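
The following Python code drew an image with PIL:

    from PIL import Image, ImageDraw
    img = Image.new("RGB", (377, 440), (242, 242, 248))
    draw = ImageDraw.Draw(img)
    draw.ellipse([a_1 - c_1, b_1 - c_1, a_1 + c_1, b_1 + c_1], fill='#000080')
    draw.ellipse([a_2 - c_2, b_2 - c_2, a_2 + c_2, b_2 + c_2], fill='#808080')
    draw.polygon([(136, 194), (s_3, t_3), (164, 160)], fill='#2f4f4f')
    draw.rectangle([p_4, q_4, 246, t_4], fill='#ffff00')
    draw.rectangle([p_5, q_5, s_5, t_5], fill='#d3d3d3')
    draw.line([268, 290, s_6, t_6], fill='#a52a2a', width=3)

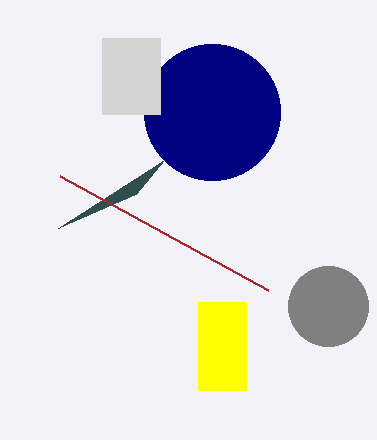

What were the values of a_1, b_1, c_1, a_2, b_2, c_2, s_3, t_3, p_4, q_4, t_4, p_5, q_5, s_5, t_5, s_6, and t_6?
a_1 = 212
b_1 = 112
c_1 = 68
a_2 = 328
b_2 = 306
c_2 = 40
s_3 = 58
t_3 = 228
p_4 = 198
q_4 = 302
t_4 = 390
p_5 = 102
q_5 = 38
s_5 = 160
t_5 = 114
s_6 = 60
t_6 = 176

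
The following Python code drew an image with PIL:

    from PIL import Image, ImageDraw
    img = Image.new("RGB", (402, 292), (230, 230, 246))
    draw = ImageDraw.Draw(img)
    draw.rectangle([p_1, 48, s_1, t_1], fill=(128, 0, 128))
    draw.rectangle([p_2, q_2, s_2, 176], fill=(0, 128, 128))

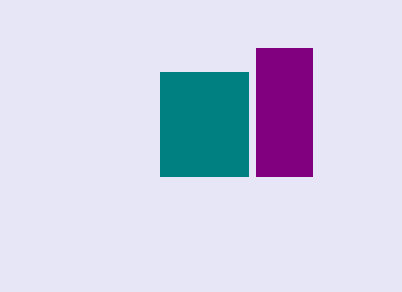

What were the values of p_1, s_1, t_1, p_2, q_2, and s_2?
p_1 = 256, s_1 = 312, t_1 = 176, p_2 = 160, q_2 = 72, s_2 = 248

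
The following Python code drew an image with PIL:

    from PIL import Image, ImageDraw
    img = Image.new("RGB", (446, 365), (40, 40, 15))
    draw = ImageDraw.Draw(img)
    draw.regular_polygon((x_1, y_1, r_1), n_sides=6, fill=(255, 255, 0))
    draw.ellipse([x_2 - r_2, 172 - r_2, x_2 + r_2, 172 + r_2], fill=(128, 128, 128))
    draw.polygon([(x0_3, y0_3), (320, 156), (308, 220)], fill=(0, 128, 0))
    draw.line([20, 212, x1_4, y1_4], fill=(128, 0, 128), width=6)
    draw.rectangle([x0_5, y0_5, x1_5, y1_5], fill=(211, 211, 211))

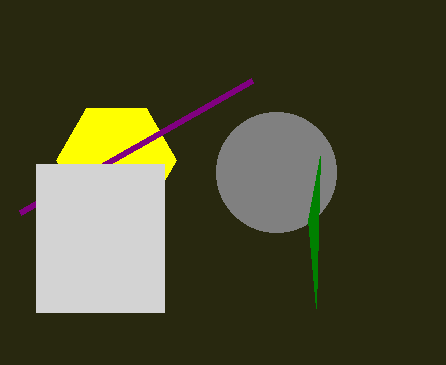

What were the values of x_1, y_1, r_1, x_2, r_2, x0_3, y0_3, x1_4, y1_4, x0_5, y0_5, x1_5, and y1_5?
x_1 = 116, y_1 = 160, r_1 = 60, x_2 = 276, r_2 = 60, x0_3 = 316, y0_3 = 308, x1_4 = 252, y1_4 = 80, x0_5 = 36, y0_5 = 164, x1_5 = 164, y1_5 = 312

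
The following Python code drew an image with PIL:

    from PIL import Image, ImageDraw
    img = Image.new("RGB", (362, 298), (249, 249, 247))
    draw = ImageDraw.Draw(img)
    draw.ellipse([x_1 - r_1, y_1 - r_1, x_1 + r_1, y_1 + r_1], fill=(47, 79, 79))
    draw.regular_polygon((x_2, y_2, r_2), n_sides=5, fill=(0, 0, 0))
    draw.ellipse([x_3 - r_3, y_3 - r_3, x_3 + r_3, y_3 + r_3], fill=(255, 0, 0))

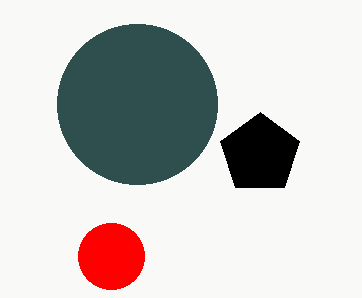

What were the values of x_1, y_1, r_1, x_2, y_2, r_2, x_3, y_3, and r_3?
x_1 = 137; y_1 = 104; r_1 = 80; x_2 = 260; y_2 = 154; r_2 = 42; x_3 = 111; y_3 = 256; r_3 = 33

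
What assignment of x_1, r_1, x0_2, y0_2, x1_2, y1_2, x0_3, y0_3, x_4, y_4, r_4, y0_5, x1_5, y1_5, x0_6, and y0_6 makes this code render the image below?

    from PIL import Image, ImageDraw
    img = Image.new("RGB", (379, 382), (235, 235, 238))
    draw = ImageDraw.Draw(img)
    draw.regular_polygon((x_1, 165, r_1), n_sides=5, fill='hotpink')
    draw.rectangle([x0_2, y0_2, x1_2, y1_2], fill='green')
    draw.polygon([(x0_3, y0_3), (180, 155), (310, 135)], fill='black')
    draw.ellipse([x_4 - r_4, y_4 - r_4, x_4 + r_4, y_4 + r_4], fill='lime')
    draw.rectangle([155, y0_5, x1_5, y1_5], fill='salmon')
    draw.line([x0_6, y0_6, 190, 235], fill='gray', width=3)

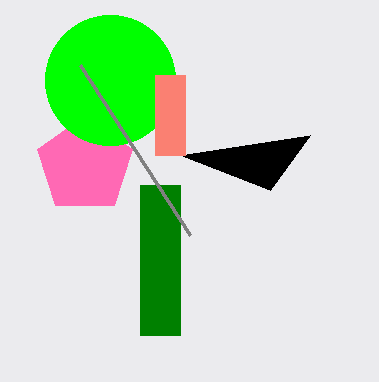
x_1 = 85; r_1 = 50; x0_2 = 140; y0_2 = 185; x1_2 = 180; y1_2 = 335; x0_3 = 270; y0_3 = 190; x_4 = 110; y_4 = 80; r_4 = 65; y0_5 = 75; x1_5 = 185; y1_5 = 155; x0_6 = 80; y0_6 = 65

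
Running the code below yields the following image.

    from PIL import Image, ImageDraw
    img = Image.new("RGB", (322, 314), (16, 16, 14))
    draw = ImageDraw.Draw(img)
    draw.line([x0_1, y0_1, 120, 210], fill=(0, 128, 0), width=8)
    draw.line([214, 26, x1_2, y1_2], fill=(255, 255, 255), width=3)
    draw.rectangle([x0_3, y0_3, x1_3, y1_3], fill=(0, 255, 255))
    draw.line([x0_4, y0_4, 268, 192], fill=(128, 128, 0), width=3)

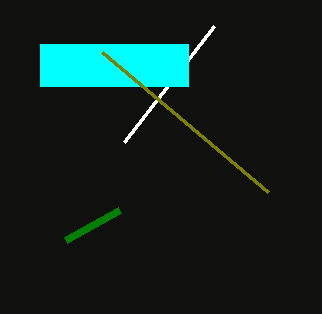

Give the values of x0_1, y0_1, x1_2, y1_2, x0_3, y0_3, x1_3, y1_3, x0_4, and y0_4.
x0_1 = 66
y0_1 = 240
x1_2 = 124
y1_2 = 142
x0_3 = 40
y0_3 = 44
x1_3 = 188
y1_3 = 86
x0_4 = 102
y0_4 = 52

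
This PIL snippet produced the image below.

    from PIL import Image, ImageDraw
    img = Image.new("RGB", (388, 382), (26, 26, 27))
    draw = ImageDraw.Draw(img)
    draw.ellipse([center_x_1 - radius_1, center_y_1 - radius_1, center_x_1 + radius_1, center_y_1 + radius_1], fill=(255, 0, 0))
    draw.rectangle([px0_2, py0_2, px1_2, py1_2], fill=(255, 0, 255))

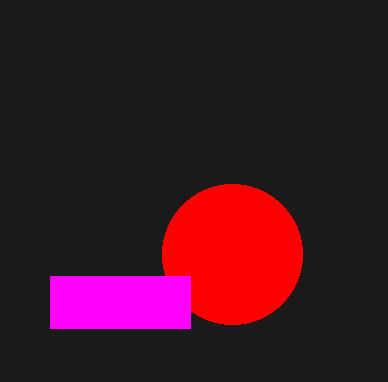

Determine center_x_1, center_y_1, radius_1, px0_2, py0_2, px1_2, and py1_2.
center_x_1 = 232
center_y_1 = 254
radius_1 = 70
px0_2 = 50
py0_2 = 276
px1_2 = 190
py1_2 = 328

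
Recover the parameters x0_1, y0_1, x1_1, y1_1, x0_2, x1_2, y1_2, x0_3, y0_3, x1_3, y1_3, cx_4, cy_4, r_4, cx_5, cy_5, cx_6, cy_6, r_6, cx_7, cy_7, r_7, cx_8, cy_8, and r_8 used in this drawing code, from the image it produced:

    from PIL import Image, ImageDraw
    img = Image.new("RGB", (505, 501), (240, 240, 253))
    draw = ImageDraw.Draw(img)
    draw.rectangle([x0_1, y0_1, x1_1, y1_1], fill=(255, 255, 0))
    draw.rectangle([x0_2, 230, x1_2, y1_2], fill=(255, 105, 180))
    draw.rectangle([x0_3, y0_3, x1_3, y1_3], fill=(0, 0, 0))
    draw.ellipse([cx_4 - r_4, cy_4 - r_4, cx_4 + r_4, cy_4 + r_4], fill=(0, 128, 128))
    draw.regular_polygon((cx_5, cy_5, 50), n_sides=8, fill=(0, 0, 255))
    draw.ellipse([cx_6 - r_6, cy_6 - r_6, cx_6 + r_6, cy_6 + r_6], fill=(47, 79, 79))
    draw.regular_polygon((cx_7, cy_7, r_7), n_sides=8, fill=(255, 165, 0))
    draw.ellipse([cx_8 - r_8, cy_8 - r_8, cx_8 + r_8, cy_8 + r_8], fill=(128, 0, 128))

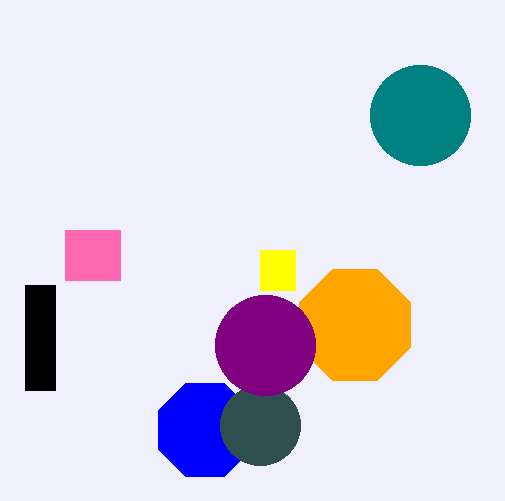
x0_1 = 260; y0_1 = 250; x1_1 = 295; y1_1 = 290; x0_2 = 65; x1_2 = 120; y1_2 = 280; x0_3 = 25; y0_3 = 285; x1_3 = 55; y1_3 = 390; cx_4 = 420; cy_4 = 115; r_4 = 50; cx_5 = 205; cy_5 = 430; cx_6 = 260; cy_6 = 425; r_6 = 40; cx_7 = 355; cy_7 = 325; r_7 = 60; cx_8 = 265; cy_8 = 345; r_8 = 50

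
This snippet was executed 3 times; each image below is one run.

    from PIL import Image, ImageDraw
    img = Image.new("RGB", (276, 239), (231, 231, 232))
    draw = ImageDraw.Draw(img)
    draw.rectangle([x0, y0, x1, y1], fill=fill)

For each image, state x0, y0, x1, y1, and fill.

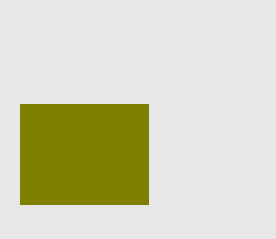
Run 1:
x0 = 20, y0 = 104, x1 = 148, y1 = 204, fill = 'olive'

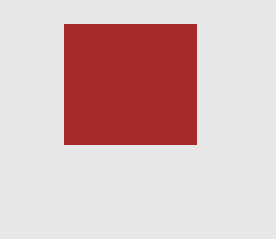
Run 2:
x0 = 64
y0 = 24
x1 = 196
y1 = 144
fill = 'brown'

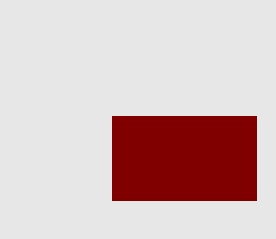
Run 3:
x0 = 112, y0 = 116, x1 = 256, y1 = 200, fill = 'maroon'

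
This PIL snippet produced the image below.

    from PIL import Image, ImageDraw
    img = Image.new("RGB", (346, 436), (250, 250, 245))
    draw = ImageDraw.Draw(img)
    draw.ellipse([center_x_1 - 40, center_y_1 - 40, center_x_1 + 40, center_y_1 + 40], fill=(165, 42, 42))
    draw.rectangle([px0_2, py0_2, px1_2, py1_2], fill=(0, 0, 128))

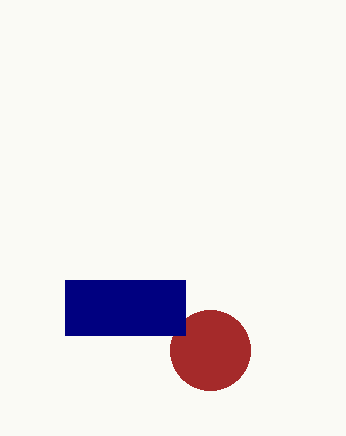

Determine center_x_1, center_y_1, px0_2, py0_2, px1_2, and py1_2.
center_x_1 = 210
center_y_1 = 350
px0_2 = 65
py0_2 = 280
px1_2 = 185
py1_2 = 335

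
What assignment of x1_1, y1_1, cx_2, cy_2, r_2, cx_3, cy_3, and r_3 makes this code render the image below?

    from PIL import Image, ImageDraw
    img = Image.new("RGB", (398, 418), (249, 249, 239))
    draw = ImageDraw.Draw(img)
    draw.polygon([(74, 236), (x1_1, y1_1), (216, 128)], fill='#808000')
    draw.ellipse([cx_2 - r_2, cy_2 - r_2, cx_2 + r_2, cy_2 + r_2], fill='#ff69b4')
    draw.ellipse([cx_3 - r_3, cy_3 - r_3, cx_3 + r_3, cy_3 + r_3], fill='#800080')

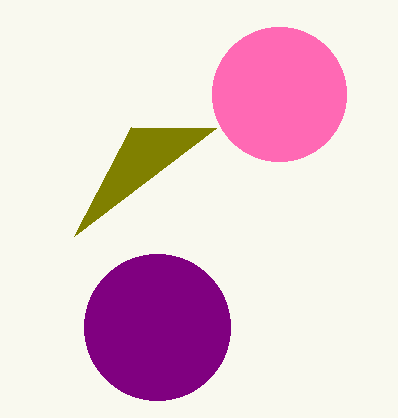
x1_1 = 131, y1_1 = 127, cx_2 = 279, cy_2 = 94, r_2 = 67, cx_3 = 157, cy_3 = 327, r_3 = 73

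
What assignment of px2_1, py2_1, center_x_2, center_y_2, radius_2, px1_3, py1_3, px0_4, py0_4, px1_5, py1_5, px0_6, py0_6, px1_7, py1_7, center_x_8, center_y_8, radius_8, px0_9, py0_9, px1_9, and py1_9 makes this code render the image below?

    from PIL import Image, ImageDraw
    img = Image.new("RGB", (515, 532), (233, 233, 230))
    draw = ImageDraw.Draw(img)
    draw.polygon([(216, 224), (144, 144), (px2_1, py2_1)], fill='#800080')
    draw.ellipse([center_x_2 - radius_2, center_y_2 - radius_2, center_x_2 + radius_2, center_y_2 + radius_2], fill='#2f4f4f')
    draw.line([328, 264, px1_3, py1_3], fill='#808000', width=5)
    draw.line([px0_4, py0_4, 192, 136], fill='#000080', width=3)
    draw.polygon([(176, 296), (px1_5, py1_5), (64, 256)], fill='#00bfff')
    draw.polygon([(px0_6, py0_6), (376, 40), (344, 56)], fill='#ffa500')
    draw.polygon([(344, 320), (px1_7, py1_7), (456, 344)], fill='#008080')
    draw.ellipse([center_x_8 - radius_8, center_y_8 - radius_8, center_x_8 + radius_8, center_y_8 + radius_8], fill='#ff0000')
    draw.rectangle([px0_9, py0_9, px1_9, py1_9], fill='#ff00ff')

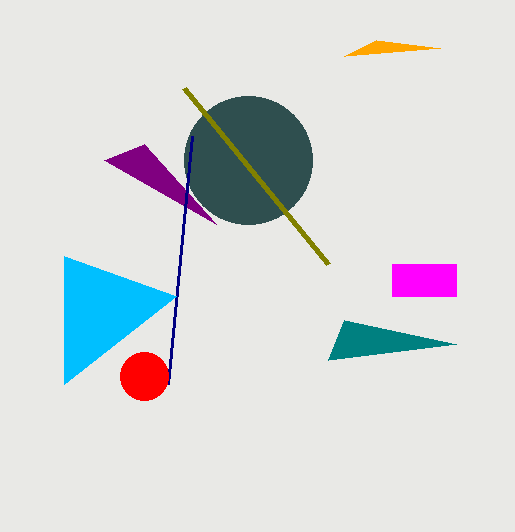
px2_1 = 104; py2_1 = 160; center_x_2 = 248; center_y_2 = 160; radius_2 = 64; px1_3 = 184; py1_3 = 88; px0_4 = 168; py0_4 = 384; px1_5 = 64; py1_5 = 384; px0_6 = 440; py0_6 = 48; px1_7 = 328; py1_7 = 360; center_x_8 = 144; center_y_8 = 376; radius_8 = 24; px0_9 = 392; py0_9 = 264; px1_9 = 456; py1_9 = 296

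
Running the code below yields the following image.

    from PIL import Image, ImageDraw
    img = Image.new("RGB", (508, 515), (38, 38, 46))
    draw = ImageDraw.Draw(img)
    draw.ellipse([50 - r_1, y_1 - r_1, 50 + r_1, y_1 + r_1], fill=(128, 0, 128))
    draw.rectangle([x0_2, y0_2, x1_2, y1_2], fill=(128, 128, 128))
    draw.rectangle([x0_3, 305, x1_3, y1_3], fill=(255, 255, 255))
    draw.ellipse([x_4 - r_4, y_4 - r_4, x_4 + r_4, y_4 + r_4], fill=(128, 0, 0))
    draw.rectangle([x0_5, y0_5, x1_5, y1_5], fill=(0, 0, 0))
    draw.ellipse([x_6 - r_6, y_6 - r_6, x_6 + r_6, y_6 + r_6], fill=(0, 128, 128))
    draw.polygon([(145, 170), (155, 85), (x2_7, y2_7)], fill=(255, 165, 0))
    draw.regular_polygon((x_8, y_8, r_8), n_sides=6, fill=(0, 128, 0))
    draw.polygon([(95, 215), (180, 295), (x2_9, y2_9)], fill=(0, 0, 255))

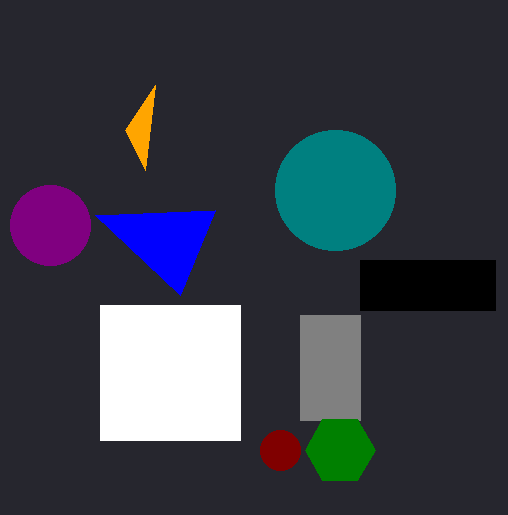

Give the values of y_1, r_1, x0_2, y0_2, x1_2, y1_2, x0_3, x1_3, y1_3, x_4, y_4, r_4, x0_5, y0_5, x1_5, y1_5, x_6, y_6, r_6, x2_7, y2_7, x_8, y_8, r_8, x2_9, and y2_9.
y_1 = 225, r_1 = 40, x0_2 = 300, y0_2 = 315, x1_2 = 360, y1_2 = 420, x0_3 = 100, x1_3 = 240, y1_3 = 440, x_4 = 280, y_4 = 450, r_4 = 20, x0_5 = 360, y0_5 = 260, x1_5 = 495, y1_5 = 310, x_6 = 335, y_6 = 190, r_6 = 60, x2_7 = 125, y2_7 = 130, x_8 = 340, y_8 = 450, r_8 = 35, x2_9 = 215, y2_9 = 210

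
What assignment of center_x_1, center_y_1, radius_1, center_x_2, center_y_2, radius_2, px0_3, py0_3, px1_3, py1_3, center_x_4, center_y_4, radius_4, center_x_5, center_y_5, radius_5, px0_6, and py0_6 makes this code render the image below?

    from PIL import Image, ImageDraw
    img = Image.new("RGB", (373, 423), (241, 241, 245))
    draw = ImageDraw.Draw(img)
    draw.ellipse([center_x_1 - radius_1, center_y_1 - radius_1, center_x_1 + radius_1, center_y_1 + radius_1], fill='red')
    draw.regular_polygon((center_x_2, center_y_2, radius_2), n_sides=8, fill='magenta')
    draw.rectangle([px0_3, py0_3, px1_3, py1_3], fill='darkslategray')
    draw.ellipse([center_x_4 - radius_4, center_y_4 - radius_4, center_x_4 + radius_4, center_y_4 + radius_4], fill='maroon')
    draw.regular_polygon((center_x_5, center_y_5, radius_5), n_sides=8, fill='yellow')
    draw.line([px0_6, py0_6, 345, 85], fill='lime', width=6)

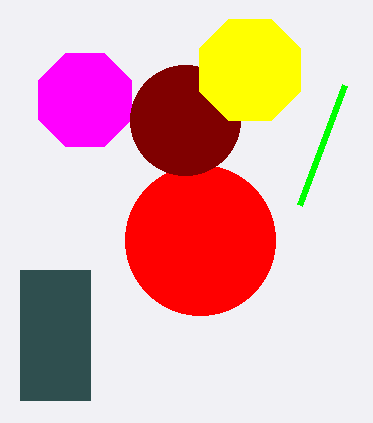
center_x_1 = 200; center_y_1 = 240; radius_1 = 75; center_x_2 = 85; center_y_2 = 100; radius_2 = 50; px0_3 = 20; py0_3 = 270; px1_3 = 90; py1_3 = 400; center_x_4 = 185; center_y_4 = 120; radius_4 = 55; center_x_5 = 250; center_y_5 = 70; radius_5 = 55; px0_6 = 300; py0_6 = 205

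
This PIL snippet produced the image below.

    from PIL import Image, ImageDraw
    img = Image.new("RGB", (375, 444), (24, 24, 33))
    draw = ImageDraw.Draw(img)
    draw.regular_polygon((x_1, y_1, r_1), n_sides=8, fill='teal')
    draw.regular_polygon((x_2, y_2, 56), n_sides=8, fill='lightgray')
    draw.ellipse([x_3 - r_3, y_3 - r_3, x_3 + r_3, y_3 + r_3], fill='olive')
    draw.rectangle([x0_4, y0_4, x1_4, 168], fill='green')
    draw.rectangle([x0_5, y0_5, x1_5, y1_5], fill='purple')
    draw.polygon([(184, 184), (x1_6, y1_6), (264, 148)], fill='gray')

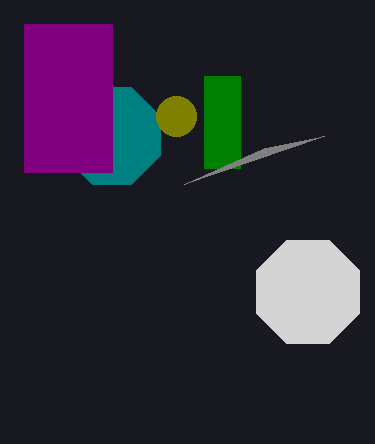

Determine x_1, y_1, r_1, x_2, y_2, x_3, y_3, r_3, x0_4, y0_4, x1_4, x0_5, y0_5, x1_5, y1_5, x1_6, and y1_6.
x_1 = 112
y_1 = 136
r_1 = 52
x_2 = 308
y_2 = 292
x_3 = 176
y_3 = 116
r_3 = 20
x0_4 = 204
y0_4 = 76
x1_4 = 240
x0_5 = 24
y0_5 = 24
x1_5 = 112
y1_5 = 172
x1_6 = 324
y1_6 = 136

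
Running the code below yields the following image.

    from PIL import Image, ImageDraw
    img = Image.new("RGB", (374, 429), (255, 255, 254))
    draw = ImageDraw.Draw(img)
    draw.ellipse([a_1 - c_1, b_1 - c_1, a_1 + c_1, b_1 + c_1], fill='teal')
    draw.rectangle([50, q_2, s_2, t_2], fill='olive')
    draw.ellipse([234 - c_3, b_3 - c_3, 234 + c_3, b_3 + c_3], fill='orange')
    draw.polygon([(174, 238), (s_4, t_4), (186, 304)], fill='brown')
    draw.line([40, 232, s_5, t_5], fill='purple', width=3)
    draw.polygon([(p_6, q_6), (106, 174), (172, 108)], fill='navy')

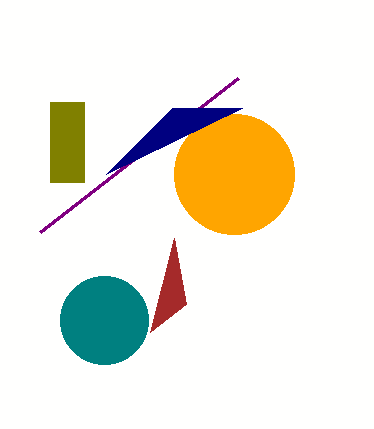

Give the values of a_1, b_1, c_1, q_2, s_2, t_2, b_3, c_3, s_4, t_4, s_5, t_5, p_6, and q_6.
a_1 = 104; b_1 = 320; c_1 = 44; q_2 = 102; s_2 = 84; t_2 = 182; b_3 = 174; c_3 = 60; s_4 = 150; t_4 = 332; s_5 = 238; t_5 = 78; p_6 = 242; q_6 = 108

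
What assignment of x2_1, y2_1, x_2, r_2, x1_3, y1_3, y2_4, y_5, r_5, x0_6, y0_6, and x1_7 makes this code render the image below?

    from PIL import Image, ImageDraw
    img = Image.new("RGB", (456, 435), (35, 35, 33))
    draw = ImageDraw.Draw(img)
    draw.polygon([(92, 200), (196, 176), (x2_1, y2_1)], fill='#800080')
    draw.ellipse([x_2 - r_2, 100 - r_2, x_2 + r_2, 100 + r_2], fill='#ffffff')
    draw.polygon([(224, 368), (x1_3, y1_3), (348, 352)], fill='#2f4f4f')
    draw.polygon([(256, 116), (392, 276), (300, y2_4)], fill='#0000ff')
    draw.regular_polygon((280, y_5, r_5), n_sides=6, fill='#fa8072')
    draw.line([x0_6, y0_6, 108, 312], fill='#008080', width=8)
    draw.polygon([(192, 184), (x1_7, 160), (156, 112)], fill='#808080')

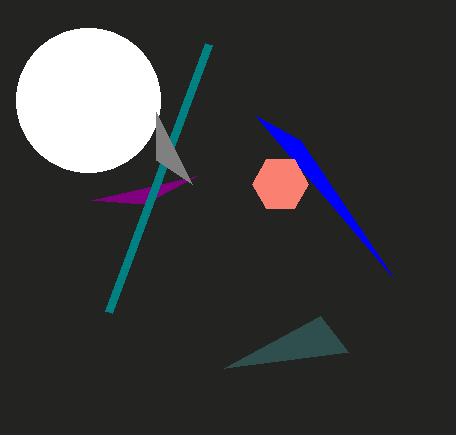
x2_1 = 144; y2_1 = 204; x_2 = 88; r_2 = 72; x1_3 = 320; y1_3 = 316; y2_4 = 140; y_5 = 184; r_5 = 28; x0_6 = 208; y0_6 = 44; x1_7 = 156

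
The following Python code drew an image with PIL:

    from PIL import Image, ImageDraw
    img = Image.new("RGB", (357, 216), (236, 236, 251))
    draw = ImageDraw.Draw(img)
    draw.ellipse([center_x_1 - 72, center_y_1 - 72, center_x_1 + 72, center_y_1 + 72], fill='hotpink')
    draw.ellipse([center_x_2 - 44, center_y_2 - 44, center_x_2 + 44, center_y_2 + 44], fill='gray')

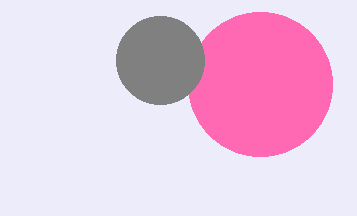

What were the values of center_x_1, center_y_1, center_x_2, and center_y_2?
center_x_1 = 260; center_y_1 = 84; center_x_2 = 160; center_y_2 = 60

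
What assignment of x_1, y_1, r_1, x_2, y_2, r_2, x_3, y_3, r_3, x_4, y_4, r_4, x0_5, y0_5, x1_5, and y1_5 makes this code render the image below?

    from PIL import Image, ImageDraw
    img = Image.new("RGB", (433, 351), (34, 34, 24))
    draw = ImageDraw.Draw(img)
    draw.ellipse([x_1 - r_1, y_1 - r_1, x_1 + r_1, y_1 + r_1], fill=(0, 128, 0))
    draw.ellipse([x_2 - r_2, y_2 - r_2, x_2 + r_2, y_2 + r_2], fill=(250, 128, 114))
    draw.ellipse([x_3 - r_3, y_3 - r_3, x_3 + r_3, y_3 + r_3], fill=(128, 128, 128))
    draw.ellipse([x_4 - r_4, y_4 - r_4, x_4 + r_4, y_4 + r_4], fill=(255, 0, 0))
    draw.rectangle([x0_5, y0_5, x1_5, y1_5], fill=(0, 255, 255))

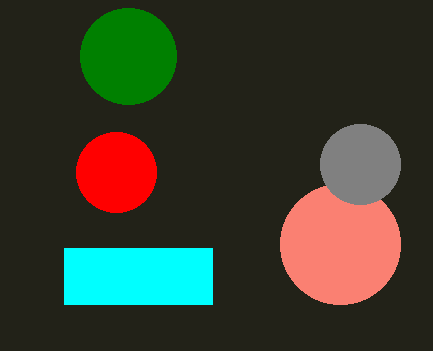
x_1 = 128; y_1 = 56; r_1 = 48; x_2 = 340; y_2 = 244; r_2 = 60; x_3 = 360; y_3 = 164; r_3 = 40; x_4 = 116; y_4 = 172; r_4 = 40; x0_5 = 64; y0_5 = 248; x1_5 = 212; y1_5 = 304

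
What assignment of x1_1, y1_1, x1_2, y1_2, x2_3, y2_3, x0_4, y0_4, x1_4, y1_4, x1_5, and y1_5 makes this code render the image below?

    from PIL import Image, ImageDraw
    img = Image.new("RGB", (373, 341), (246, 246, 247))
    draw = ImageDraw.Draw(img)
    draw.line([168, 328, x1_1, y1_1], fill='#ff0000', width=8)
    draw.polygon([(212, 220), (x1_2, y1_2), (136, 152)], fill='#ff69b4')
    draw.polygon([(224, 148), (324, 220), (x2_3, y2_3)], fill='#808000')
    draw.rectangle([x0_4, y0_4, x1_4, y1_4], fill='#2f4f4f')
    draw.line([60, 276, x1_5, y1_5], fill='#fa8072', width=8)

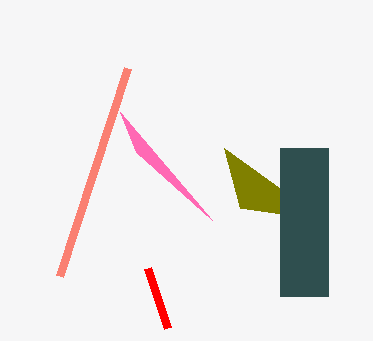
x1_1 = 148; y1_1 = 268; x1_2 = 120; y1_2 = 112; x2_3 = 240; y2_3 = 208; x0_4 = 280; y0_4 = 148; x1_4 = 328; y1_4 = 296; x1_5 = 128; y1_5 = 68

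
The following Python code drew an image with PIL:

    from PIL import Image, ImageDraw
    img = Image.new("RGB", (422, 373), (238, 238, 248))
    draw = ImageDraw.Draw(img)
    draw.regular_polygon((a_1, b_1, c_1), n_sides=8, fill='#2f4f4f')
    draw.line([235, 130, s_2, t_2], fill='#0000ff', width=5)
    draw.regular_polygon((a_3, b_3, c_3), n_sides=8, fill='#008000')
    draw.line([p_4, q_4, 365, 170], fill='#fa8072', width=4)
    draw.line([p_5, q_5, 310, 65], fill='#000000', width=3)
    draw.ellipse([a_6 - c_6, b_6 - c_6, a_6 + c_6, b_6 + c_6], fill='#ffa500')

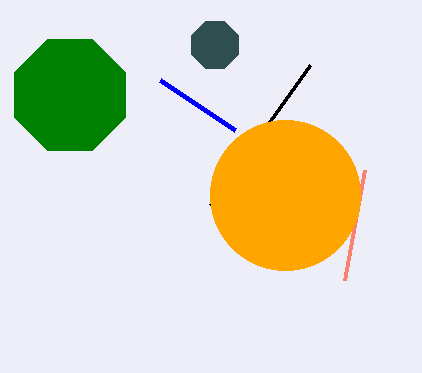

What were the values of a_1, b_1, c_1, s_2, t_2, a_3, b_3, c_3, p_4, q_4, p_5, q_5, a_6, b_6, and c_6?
a_1 = 215, b_1 = 45, c_1 = 25, s_2 = 160, t_2 = 80, a_3 = 70, b_3 = 95, c_3 = 60, p_4 = 345, q_4 = 280, p_5 = 210, q_5 = 205, a_6 = 285, b_6 = 195, c_6 = 75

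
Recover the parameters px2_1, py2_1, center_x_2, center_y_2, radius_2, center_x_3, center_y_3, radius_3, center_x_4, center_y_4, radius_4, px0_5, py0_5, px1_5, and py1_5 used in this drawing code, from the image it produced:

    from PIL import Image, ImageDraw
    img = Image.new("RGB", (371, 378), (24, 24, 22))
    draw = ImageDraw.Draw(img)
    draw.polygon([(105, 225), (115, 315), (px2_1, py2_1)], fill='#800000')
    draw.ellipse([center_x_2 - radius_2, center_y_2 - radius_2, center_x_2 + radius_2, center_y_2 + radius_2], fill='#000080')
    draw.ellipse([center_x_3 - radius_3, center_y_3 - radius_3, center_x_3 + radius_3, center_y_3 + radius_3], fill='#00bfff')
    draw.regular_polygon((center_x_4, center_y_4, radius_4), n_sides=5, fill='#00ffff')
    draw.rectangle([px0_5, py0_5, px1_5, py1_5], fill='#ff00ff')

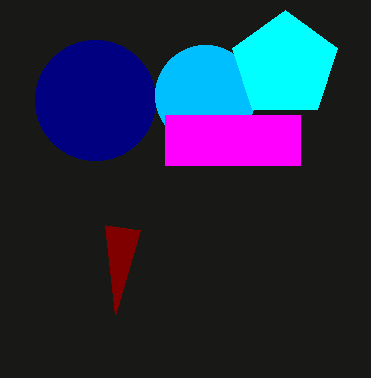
px2_1 = 140; py2_1 = 230; center_x_2 = 95; center_y_2 = 100; radius_2 = 60; center_x_3 = 205; center_y_3 = 95; radius_3 = 50; center_x_4 = 285; center_y_4 = 65; radius_4 = 55; px0_5 = 165; py0_5 = 115; px1_5 = 300; py1_5 = 165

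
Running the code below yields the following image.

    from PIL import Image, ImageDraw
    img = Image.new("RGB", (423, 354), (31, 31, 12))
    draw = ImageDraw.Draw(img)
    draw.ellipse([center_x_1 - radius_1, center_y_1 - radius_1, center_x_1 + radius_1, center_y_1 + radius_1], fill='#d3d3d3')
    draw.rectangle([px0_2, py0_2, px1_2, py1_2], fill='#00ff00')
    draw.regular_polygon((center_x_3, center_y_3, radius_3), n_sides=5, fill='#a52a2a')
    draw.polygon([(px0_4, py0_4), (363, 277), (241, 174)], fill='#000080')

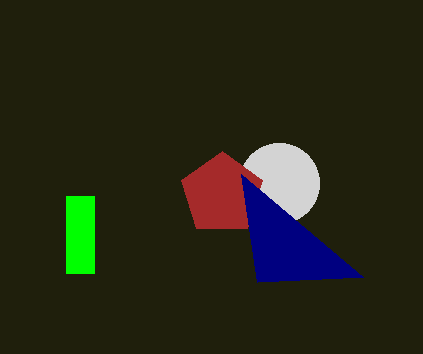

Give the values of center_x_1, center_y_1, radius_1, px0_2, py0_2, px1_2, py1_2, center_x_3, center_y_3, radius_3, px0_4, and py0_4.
center_x_1 = 279
center_y_1 = 183
radius_1 = 40
px0_2 = 66
py0_2 = 196
px1_2 = 94
py1_2 = 273
center_x_3 = 222
center_y_3 = 194
radius_3 = 43
px0_4 = 257
py0_4 = 282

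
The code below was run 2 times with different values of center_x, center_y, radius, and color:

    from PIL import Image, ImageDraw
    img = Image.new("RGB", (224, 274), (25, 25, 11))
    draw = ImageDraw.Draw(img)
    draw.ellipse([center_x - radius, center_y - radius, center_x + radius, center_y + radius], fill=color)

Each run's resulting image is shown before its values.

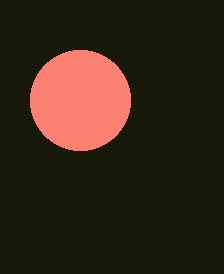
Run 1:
center_x = 80; center_y = 100; radius = 50; color = 'salmon'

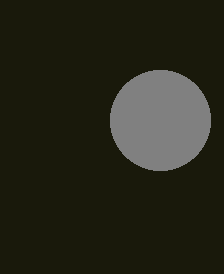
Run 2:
center_x = 160
center_y = 120
radius = 50
color = 'gray'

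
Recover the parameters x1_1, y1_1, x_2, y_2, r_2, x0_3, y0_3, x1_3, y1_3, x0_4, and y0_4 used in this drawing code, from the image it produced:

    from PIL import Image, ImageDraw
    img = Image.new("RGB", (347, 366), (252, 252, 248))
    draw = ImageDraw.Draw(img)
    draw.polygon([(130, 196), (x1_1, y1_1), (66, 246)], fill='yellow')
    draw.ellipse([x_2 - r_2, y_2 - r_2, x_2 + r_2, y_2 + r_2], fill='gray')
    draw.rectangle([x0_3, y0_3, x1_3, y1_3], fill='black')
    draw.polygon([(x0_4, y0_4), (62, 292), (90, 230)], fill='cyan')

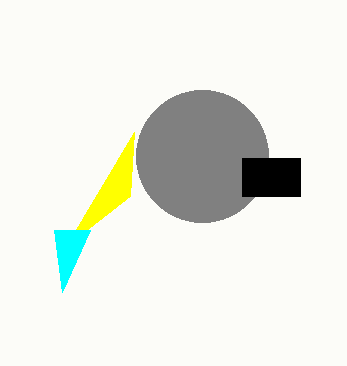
x1_1 = 134, y1_1 = 132, x_2 = 202, y_2 = 156, r_2 = 66, x0_3 = 242, y0_3 = 158, x1_3 = 300, y1_3 = 196, x0_4 = 54, y0_4 = 230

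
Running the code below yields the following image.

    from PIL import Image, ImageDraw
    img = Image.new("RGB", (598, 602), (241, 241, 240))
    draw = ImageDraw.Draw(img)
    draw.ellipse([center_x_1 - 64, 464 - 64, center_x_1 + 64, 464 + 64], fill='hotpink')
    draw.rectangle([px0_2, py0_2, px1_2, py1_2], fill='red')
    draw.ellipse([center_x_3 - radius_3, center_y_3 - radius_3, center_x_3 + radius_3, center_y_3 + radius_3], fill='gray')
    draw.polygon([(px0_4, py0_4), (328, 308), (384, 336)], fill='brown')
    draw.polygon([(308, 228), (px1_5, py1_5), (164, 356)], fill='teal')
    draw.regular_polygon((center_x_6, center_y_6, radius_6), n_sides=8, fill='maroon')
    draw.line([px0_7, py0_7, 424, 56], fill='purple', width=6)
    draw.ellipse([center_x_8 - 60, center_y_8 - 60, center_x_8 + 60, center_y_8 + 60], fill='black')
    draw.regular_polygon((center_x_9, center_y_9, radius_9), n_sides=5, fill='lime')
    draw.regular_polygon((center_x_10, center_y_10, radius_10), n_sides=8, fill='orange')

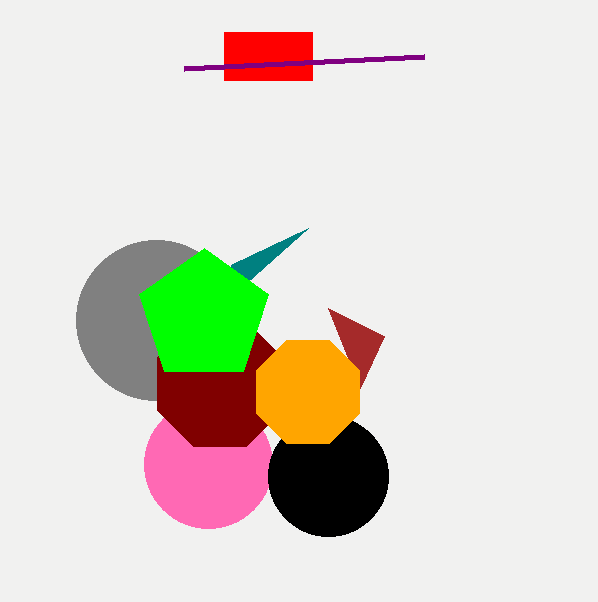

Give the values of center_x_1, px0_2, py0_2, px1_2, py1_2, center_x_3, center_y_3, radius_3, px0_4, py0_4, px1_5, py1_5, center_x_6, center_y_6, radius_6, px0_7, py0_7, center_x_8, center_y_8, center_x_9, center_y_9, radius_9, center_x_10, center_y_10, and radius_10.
center_x_1 = 208; px0_2 = 224; py0_2 = 32; px1_2 = 312; py1_2 = 80; center_x_3 = 156; center_y_3 = 320; radius_3 = 80; px0_4 = 360; py0_4 = 388; px1_5 = 232; py1_5 = 264; center_x_6 = 220; center_y_6 = 384; radius_6 = 68; px0_7 = 184; py0_7 = 68; center_x_8 = 328; center_y_8 = 476; center_x_9 = 204; center_y_9 = 316; radius_9 = 68; center_x_10 = 308; center_y_10 = 392; radius_10 = 56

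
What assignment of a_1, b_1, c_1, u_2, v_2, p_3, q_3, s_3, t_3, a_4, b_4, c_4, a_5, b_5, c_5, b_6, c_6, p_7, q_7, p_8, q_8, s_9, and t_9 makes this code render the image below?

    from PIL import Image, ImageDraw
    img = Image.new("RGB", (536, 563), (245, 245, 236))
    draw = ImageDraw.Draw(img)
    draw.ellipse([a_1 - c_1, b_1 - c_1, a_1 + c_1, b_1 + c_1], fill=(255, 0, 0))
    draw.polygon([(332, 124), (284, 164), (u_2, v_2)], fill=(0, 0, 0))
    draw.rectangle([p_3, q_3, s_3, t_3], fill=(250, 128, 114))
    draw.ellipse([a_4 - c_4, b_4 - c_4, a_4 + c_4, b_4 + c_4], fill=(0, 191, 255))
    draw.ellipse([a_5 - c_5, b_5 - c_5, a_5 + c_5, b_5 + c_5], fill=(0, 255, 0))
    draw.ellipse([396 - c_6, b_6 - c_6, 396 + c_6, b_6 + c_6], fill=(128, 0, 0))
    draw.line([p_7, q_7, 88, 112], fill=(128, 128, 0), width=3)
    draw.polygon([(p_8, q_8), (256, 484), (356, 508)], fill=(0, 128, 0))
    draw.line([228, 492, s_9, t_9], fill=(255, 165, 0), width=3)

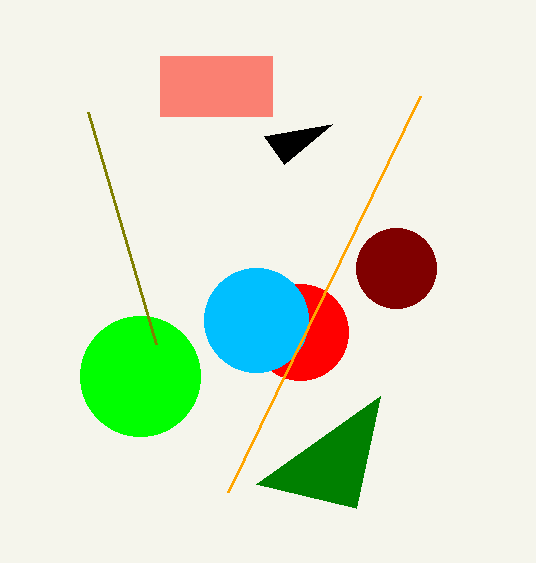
a_1 = 300, b_1 = 332, c_1 = 48, u_2 = 264, v_2 = 136, p_3 = 160, q_3 = 56, s_3 = 272, t_3 = 116, a_4 = 256, b_4 = 320, c_4 = 52, a_5 = 140, b_5 = 376, c_5 = 60, b_6 = 268, c_6 = 40, p_7 = 156, q_7 = 344, p_8 = 380, q_8 = 396, s_9 = 420, t_9 = 96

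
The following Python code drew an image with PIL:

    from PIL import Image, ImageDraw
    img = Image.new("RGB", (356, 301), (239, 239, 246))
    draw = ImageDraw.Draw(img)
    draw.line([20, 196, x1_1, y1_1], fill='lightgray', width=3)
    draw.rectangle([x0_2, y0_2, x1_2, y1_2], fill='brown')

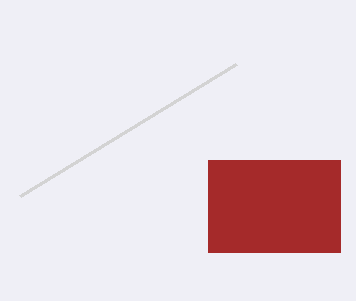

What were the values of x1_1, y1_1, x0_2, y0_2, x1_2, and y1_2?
x1_1 = 236
y1_1 = 64
x0_2 = 208
y0_2 = 160
x1_2 = 340
y1_2 = 252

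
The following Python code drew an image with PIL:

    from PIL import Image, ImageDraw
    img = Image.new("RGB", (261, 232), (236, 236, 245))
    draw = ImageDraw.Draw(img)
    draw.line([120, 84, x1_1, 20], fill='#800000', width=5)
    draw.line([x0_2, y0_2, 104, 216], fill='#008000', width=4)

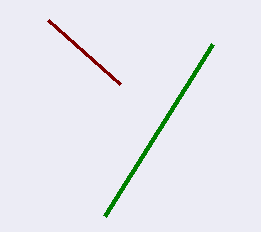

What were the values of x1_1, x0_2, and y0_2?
x1_1 = 48; x0_2 = 212; y0_2 = 44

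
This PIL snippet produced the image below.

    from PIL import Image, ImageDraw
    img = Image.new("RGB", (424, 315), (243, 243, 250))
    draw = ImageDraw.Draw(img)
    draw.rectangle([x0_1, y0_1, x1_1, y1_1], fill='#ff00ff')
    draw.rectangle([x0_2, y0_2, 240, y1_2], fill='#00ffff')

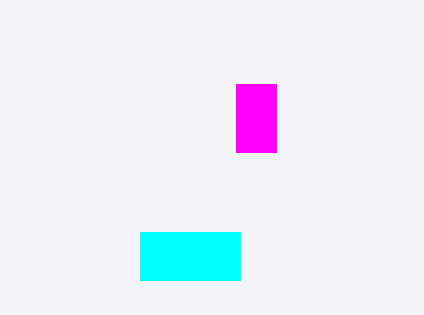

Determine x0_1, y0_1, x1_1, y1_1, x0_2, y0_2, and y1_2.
x0_1 = 236
y0_1 = 84
x1_1 = 276
y1_1 = 152
x0_2 = 140
y0_2 = 232
y1_2 = 280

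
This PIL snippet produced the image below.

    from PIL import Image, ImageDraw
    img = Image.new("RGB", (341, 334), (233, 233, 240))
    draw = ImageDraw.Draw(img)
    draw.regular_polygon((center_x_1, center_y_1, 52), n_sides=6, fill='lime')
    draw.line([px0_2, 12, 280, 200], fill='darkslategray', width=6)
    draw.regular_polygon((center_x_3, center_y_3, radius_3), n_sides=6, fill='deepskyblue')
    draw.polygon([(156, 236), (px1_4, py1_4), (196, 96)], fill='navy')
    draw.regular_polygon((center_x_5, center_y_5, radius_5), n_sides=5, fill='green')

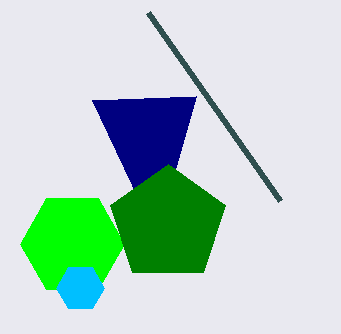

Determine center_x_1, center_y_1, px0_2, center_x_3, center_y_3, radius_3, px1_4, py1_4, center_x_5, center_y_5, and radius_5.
center_x_1 = 72
center_y_1 = 244
px0_2 = 148
center_x_3 = 80
center_y_3 = 288
radius_3 = 24
px1_4 = 92
py1_4 = 100
center_x_5 = 168
center_y_5 = 224
radius_5 = 60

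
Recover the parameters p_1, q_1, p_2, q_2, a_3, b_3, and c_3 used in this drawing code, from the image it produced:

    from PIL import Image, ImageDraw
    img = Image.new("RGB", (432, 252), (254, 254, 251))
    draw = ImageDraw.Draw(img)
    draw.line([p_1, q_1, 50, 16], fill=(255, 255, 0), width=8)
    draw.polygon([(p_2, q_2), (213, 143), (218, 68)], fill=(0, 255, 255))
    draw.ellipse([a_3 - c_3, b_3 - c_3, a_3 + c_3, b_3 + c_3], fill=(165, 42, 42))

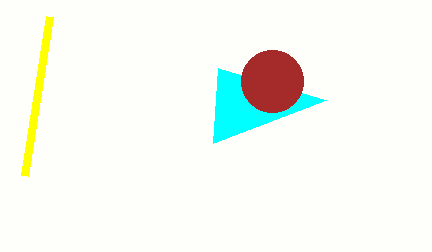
p_1 = 25
q_1 = 175
p_2 = 326
q_2 = 100
a_3 = 272
b_3 = 81
c_3 = 31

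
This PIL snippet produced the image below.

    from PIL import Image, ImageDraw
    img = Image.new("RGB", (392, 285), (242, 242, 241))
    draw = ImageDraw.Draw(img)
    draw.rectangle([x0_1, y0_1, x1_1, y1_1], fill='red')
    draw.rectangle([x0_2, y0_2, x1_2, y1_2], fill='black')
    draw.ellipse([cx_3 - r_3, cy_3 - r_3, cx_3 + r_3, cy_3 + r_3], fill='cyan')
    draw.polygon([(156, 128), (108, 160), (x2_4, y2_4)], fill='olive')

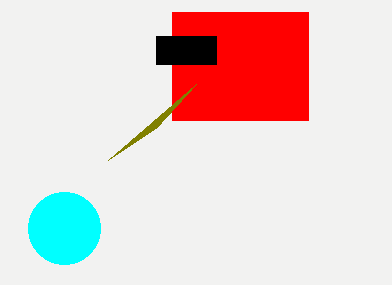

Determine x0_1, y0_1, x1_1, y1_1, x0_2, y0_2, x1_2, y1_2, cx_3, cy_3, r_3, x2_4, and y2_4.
x0_1 = 172, y0_1 = 12, x1_1 = 308, y1_1 = 120, x0_2 = 156, y0_2 = 36, x1_2 = 216, y1_2 = 64, cx_3 = 64, cy_3 = 228, r_3 = 36, x2_4 = 196, y2_4 = 84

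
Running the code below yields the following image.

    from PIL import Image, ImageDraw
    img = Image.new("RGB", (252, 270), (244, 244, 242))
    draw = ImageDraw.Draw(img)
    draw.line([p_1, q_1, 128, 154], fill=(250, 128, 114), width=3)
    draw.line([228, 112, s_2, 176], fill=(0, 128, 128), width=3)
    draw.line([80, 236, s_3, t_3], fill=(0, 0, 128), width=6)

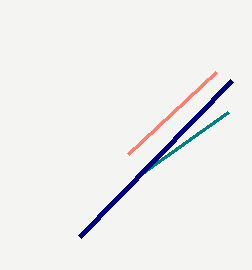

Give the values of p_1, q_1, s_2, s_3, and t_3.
p_1 = 216, q_1 = 72, s_2 = 138, s_3 = 232, t_3 = 80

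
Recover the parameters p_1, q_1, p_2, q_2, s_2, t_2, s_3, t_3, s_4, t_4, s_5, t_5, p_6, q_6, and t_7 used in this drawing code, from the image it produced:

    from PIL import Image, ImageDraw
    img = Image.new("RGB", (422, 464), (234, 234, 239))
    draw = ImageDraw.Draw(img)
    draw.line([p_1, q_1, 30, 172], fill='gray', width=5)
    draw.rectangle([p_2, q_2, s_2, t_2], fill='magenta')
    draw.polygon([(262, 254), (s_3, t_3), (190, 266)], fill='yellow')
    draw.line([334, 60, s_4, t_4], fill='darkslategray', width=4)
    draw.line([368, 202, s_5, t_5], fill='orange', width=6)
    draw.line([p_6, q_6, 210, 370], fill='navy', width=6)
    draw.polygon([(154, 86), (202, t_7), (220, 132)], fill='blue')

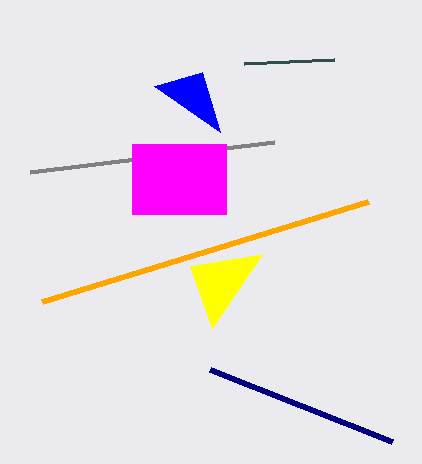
p_1 = 274
q_1 = 142
p_2 = 132
q_2 = 144
s_2 = 226
t_2 = 214
s_3 = 212
t_3 = 328
s_4 = 244
t_4 = 64
s_5 = 42
t_5 = 302
p_6 = 392
q_6 = 442
t_7 = 72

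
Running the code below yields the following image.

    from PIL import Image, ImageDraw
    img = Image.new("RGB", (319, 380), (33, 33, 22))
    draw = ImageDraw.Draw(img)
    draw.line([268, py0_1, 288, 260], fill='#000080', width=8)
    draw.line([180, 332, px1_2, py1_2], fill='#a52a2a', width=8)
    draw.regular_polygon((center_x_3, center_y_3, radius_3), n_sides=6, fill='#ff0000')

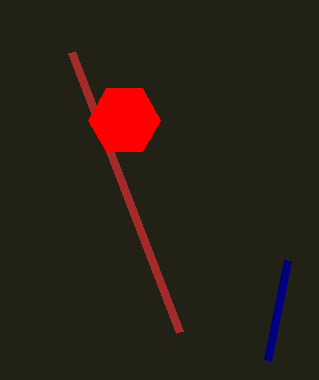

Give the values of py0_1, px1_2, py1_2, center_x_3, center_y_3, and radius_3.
py0_1 = 360; px1_2 = 72; py1_2 = 52; center_x_3 = 124; center_y_3 = 120; radius_3 = 36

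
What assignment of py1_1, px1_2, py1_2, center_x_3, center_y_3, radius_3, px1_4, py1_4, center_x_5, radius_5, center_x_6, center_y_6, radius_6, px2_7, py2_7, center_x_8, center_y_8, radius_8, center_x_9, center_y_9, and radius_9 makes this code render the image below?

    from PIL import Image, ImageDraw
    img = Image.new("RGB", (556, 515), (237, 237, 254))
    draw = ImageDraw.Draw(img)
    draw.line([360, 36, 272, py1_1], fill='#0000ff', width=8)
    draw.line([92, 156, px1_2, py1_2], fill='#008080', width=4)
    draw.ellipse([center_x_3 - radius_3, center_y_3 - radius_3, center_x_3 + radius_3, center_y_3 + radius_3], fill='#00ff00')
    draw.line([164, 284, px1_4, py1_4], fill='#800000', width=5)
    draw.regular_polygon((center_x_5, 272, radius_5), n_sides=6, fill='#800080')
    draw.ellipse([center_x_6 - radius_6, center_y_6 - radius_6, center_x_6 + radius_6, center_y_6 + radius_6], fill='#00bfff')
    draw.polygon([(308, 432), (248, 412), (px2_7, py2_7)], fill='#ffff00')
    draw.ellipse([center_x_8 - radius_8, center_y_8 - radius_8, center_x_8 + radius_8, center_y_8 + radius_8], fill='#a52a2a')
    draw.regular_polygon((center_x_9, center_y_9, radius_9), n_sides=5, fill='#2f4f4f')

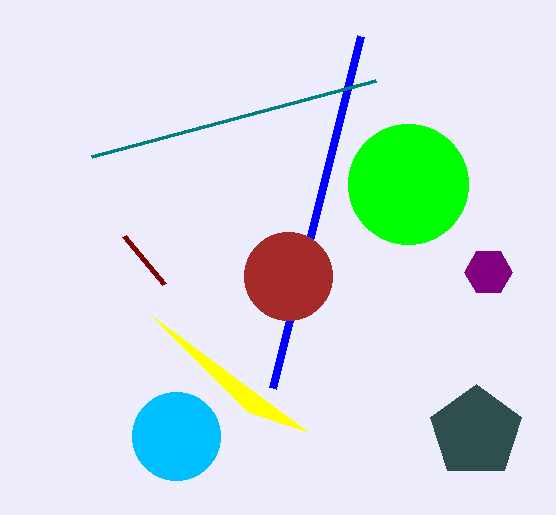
py1_1 = 388; px1_2 = 376; py1_2 = 80; center_x_3 = 408; center_y_3 = 184; radius_3 = 60; px1_4 = 124; py1_4 = 236; center_x_5 = 488; radius_5 = 24; center_x_6 = 176; center_y_6 = 436; radius_6 = 44; px2_7 = 152; py2_7 = 316; center_x_8 = 288; center_y_8 = 276; radius_8 = 44; center_x_9 = 476; center_y_9 = 432; radius_9 = 48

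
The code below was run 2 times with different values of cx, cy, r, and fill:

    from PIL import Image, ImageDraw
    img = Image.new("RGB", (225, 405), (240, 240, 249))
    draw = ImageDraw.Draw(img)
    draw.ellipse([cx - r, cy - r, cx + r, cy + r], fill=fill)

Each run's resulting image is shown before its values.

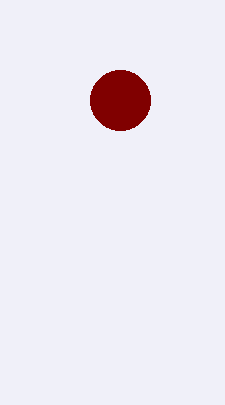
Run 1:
cx = 120
cy = 100
r = 30
fill = 'maroon'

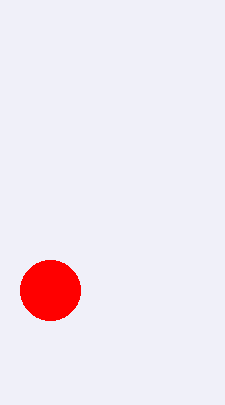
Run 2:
cx = 50
cy = 290
r = 30
fill = 'red'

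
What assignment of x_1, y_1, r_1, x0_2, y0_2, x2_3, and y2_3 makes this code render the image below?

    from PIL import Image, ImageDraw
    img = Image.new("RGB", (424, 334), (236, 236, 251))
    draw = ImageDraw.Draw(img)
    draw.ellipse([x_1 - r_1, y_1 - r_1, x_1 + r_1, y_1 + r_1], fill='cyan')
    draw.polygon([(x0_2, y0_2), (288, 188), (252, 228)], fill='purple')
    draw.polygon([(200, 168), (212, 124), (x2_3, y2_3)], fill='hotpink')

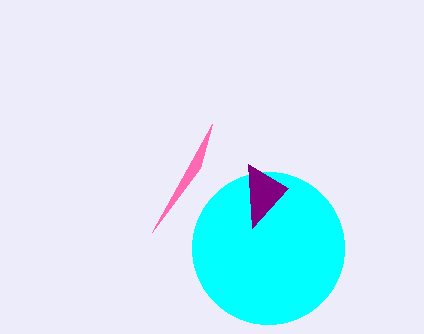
x_1 = 268
y_1 = 248
r_1 = 76
x0_2 = 248
y0_2 = 164
x2_3 = 152
y2_3 = 232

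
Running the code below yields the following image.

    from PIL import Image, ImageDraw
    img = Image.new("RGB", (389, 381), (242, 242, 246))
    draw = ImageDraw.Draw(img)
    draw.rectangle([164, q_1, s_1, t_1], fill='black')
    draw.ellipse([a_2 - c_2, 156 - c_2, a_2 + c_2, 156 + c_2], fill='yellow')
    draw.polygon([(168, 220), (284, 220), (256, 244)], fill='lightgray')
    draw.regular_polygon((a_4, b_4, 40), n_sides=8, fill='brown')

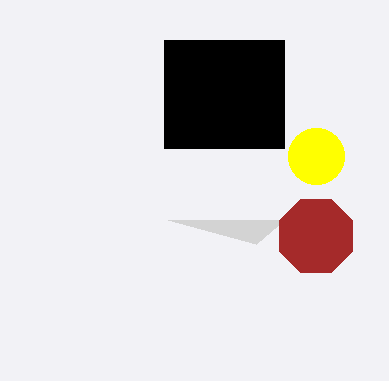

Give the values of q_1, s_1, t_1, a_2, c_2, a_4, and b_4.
q_1 = 40; s_1 = 284; t_1 = 148; a_2 = 316; c_2 = 28; a_4 = 316; b_4 = 236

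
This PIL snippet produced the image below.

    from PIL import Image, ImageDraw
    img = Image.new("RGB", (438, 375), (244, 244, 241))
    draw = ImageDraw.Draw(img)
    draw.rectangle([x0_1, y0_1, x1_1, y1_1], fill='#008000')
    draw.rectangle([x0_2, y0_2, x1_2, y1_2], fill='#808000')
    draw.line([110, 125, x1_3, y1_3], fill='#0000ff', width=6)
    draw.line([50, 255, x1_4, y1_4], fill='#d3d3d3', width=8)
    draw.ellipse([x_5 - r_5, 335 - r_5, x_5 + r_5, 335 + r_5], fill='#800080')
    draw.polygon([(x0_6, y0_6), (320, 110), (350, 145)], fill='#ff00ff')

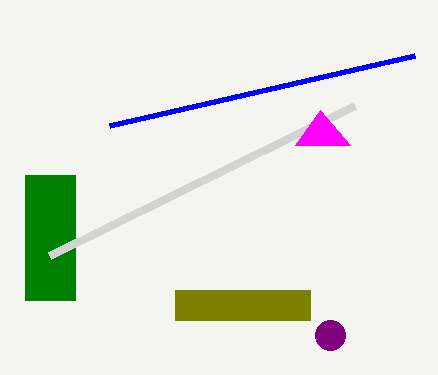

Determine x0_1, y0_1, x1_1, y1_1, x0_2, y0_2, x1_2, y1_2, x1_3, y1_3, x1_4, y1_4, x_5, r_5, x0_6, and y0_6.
x0_1 = 25, y0_1 = 175, x1_1 = 75, y1_1 = 300, x0_2 = 175, y0_2 = 290, x1_2 = 310, y1_2 = 320, x1_3 = 415, y1_3 = 55, x1_4 = 355, y1_4 = 105, x_5 = 330, r_5 = 15, x0_6 = 295, y0_6 = 145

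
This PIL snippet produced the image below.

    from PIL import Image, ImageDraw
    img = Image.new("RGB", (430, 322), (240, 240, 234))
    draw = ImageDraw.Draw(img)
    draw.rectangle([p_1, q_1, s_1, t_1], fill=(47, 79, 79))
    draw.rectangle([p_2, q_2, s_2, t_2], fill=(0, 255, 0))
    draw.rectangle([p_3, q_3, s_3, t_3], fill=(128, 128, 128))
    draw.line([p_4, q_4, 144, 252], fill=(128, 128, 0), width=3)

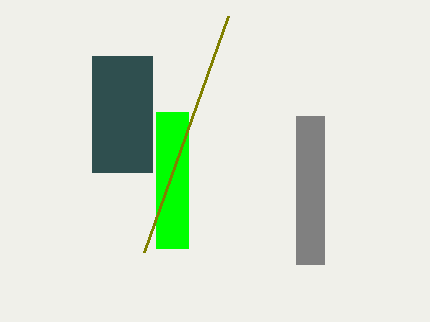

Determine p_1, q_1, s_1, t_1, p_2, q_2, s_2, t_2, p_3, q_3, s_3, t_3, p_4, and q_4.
p_1 = 92; q_1 = 56; s_1 = 152; t_1 = 172; p_2 = 156; q_2 = 112; s_2 = 188; t_2 = 248; p_3 = 296; q_3 = 116; s_3 = 324; t_3 = 264; p_4 = 228; q_4 = 16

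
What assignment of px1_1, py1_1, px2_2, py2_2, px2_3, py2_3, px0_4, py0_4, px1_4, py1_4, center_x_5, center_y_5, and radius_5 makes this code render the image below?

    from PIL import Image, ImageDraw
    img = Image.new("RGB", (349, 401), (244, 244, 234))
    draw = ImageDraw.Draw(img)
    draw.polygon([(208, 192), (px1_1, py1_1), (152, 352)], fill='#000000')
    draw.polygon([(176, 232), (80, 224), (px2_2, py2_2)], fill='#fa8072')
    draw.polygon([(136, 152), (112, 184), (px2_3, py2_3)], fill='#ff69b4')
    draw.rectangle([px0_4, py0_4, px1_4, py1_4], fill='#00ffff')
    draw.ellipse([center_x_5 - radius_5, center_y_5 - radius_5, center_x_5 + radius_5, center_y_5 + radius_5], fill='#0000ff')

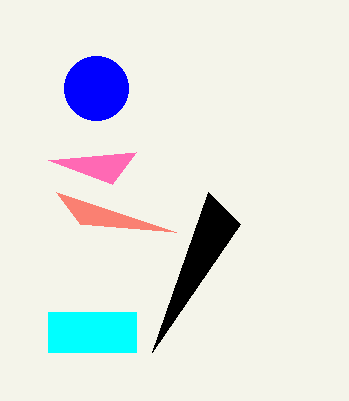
px1_1 = 240
py1_1 = 224
px2_2 = 56
py2_2 = 192
px2_3 = 48
py2_3 = 160
px0_4 = 48
py0_4 = 312
px1_4 = 136
py1_4 = 352
center_x_5 = 96
center_y_5 = 88
radius_5 = 32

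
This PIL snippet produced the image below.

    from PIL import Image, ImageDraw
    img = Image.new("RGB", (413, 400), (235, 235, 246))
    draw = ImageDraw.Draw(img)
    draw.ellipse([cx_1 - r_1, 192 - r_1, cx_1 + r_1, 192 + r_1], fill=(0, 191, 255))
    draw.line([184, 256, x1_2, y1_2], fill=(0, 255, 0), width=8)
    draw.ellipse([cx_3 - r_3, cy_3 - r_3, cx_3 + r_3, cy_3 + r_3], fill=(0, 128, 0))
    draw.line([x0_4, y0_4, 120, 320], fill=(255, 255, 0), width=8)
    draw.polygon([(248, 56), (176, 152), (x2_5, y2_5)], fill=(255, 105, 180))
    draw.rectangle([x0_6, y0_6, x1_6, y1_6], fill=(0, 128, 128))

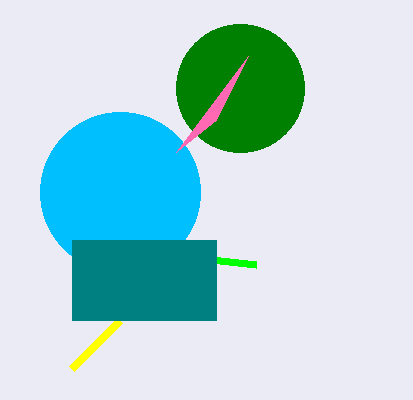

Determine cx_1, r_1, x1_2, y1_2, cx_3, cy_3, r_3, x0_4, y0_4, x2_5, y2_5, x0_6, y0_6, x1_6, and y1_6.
cx_1 = 120, r_1 = 80, x1_2 = 256, y1_2 = 264, cx_3 = 240, cy_3 = 88, r_3 = 64, x0_4 = 72, y0_4 = 368, x2_5 = 216, y2_5 = 120, x0_6 = 72, y0_6 = 240, x1_6 = 216, y1_6 = 320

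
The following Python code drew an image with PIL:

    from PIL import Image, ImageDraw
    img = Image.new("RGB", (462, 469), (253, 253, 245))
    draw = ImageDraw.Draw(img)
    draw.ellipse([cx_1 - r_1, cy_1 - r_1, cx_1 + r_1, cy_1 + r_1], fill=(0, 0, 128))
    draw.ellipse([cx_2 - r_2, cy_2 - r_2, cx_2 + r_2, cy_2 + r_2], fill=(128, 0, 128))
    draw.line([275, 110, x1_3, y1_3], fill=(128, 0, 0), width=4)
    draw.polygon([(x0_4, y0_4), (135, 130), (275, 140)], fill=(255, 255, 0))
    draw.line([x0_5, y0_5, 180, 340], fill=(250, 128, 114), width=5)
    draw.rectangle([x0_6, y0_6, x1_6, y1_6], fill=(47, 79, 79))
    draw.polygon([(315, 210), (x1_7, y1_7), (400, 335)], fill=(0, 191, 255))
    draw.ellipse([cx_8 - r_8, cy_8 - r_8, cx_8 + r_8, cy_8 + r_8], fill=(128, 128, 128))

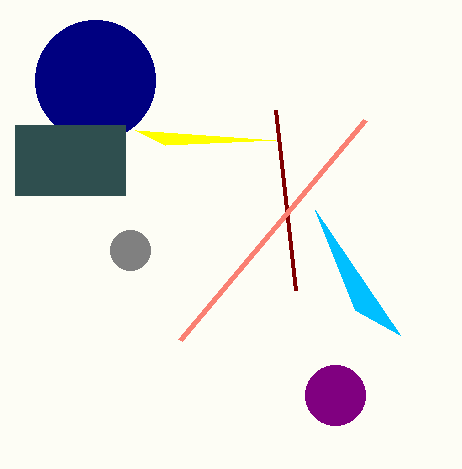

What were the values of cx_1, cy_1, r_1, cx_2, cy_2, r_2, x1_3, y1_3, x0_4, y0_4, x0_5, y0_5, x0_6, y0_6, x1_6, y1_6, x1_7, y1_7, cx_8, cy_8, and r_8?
cx_1 = 95; cy_1 = 80; r_1 = 60; cx_2 = 335; cy_2 = 395; r_2 = 30; x1_3 = 295; y1_3 = 290; x0_4 = 165; y0_4 = 145; x0_5 = 365; y0_5 = 120; x0_6 = 15; y0_6 = 125; x1_6 = 125; y1_6 = 195; x1_7 = 355; y1_7 = 310; cx_8 = 130; cy_8 = 250; r_8 = 20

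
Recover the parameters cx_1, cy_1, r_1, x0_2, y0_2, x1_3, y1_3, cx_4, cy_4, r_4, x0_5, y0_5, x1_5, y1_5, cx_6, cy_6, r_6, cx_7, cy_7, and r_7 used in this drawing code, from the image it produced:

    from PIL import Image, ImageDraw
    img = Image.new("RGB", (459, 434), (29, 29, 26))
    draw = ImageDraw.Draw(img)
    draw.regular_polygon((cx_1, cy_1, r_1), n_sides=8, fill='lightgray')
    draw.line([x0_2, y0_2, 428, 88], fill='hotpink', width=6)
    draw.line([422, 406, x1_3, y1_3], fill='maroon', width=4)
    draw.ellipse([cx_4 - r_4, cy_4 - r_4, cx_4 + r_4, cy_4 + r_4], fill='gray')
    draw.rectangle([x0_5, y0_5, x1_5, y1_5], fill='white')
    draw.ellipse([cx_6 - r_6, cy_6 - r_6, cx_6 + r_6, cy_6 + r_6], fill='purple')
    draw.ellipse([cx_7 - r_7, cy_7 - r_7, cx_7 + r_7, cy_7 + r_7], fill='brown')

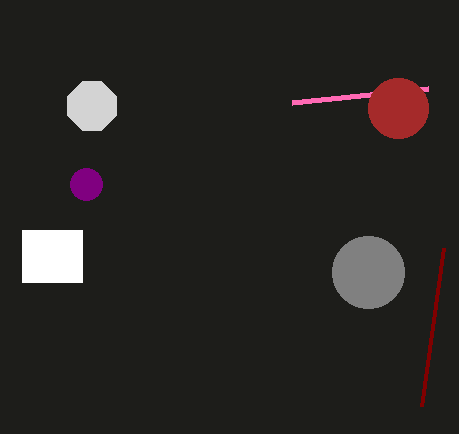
cx_1 = 92
cy_1 = 106
r_1 = 26
x0_2 = 292
y0_2 = 102
x1_3 = 444
y1_3 = 248
cx_4 = 368
cy_4 = 272
r_4 = 36
x0_5 = 22
y0_5 = 230
x1_5 = 82
y1_5 = 282
cx_6 = 86
cy_6 = 184
r_6 = 16
cx_7 = 398
cy_7 = 108
r_7 = 30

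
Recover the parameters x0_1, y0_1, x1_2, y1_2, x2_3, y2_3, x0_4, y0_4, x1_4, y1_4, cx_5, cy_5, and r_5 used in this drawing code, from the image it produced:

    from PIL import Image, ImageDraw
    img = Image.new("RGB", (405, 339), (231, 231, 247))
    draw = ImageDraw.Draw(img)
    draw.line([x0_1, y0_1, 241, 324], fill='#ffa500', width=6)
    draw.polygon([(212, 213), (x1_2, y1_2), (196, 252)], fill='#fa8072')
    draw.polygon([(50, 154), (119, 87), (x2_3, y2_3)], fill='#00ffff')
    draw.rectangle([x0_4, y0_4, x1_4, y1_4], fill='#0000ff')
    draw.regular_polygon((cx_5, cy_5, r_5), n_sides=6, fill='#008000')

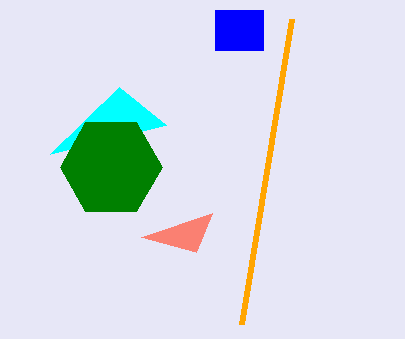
x0_1 = 291
y0_1 = 19
x1_2 = 141
y1_2 = 237
x2_3 = 166
y2_3 = 125
x0_4 = 215
y0_4 = 10
x1_4 = 263
y1_4 = 50
cx_5 = 111
cy_5 = 167
r_5 = 51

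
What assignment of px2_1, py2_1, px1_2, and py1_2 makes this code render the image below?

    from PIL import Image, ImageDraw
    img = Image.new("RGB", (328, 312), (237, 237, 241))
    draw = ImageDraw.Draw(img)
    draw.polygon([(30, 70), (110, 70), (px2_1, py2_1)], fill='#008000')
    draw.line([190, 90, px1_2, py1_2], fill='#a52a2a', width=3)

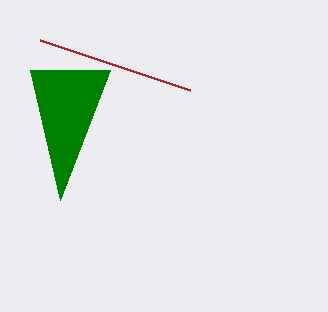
px2_1 = 60, py2_1 = 200, px1_2 = 40, py1_2 = 40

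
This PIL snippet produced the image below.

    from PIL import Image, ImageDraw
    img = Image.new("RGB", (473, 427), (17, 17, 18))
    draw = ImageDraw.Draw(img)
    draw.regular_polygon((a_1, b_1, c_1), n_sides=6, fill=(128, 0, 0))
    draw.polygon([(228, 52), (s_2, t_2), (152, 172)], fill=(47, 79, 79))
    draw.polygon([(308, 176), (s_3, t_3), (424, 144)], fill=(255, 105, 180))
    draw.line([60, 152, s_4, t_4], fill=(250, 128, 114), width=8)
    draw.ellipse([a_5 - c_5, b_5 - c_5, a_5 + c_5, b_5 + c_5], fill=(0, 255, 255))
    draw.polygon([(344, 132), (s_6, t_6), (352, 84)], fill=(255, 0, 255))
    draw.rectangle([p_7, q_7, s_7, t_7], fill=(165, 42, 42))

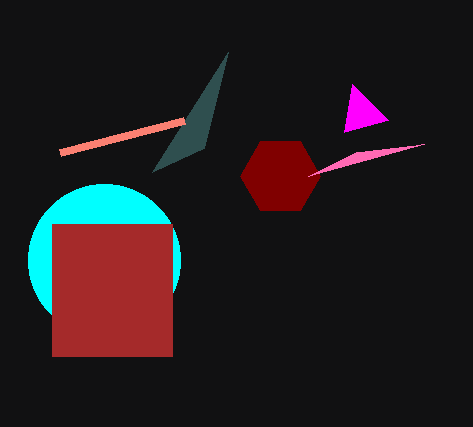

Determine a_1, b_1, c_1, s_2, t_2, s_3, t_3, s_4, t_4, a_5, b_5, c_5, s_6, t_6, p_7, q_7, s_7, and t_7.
a_1 = 280
b_1 = 176
c_1 = 40
s_2 = 204
t_2 = 148
s_3 = 356
t_3 = 152
s_4 = 184
t_4 = 120
a_5 = 104
b_5 = 260
c_5 = 76
s_6 = 388
t_6 = 120
p_7 = 52
q_7 = 224
s_7 = 172
t_7 = 356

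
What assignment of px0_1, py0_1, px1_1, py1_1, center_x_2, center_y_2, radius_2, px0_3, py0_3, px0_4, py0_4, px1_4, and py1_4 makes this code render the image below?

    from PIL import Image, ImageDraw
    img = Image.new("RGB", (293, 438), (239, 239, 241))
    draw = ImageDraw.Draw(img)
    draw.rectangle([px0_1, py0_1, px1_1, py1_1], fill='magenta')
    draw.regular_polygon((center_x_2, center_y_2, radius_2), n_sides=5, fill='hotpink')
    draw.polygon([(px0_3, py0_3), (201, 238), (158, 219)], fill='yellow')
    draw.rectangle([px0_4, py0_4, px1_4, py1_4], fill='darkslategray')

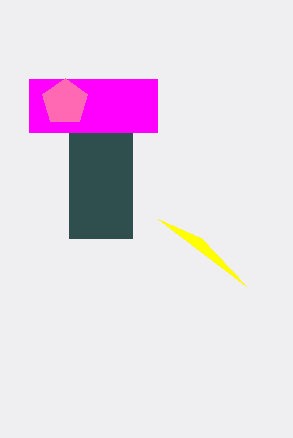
px0_1 = 29; py0_1 = 79; px1_1 = 157; py1_1 = 132; center_x_2 = 65; center_y_2 = 102; radius_2 = 24; px0_3 = 246; py0_3 = 286; px0_4 = 69; py0_4 = 133; px1_4 = 132; py1_4 = 238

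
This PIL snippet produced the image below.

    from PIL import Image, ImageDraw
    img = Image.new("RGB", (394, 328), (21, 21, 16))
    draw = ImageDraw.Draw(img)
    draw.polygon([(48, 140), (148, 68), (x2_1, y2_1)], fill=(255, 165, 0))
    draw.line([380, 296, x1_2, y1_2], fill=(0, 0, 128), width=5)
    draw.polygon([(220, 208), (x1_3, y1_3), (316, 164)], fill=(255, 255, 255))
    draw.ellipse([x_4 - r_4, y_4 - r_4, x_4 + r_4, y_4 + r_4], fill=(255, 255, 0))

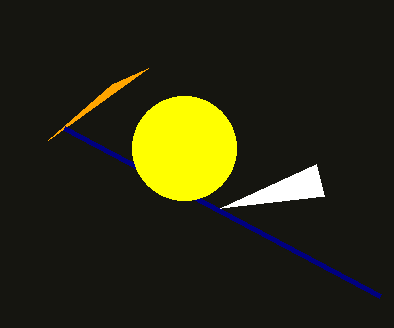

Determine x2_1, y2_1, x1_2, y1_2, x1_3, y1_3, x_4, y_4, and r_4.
x2_1 = 112; y2_1 = 84; x1_2 = 64; y1_2 = 128; x1_3 = 324; y1_3 = 196; x_4 = 184; y_4 = 148; r_4 = 52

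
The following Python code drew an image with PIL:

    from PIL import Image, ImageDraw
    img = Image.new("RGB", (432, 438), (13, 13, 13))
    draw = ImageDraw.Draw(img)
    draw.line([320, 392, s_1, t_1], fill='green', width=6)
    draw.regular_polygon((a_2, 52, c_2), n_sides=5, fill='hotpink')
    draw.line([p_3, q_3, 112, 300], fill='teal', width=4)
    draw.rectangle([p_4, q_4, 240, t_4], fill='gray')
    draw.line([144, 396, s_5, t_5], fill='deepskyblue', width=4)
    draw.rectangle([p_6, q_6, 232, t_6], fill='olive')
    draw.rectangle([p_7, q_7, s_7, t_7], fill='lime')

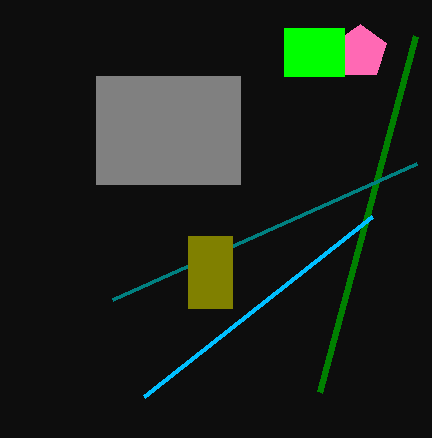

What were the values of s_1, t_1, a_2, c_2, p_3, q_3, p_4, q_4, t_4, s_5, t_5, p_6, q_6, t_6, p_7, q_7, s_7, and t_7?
s_1 = 416, t_1 = 36, a_2 = 360, c_2 = 28, p_3 = 416, q_3 = 164, p_4 = 96, q_4 = 76, t_4 = 184, s_5 = 372, t_5 = 216, p_6 = 188, q_6 = 236, t_6 = 308, p_7 = 284, q_7 = 28, s_7 = 344, t_7 = 76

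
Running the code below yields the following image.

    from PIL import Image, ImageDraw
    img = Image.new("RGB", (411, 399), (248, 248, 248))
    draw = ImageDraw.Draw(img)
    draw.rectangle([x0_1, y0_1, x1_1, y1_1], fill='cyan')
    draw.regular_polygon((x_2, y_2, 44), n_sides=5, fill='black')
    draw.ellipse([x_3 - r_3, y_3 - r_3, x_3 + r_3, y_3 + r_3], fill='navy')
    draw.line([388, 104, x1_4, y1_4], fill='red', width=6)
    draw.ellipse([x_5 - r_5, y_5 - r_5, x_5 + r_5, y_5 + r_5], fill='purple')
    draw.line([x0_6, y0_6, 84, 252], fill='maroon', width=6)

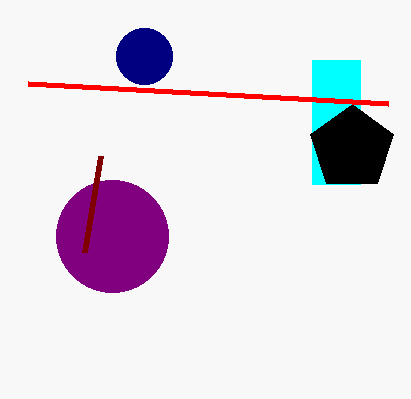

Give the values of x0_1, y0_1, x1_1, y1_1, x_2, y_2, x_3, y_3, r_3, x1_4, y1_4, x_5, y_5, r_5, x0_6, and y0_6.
x0_1 = 312, y0_1 = 60, x1_1 = 360, y1_1 = 184, x_2 = 352, y_2 = 148, x_3 = 144, y_3 = 56, r_3 = 28, x1_4 = 28, y1_4 = 84, x_5 = 112, y_5 = 236, r_5 = 56, x0_6 = 100, y0_6 = 156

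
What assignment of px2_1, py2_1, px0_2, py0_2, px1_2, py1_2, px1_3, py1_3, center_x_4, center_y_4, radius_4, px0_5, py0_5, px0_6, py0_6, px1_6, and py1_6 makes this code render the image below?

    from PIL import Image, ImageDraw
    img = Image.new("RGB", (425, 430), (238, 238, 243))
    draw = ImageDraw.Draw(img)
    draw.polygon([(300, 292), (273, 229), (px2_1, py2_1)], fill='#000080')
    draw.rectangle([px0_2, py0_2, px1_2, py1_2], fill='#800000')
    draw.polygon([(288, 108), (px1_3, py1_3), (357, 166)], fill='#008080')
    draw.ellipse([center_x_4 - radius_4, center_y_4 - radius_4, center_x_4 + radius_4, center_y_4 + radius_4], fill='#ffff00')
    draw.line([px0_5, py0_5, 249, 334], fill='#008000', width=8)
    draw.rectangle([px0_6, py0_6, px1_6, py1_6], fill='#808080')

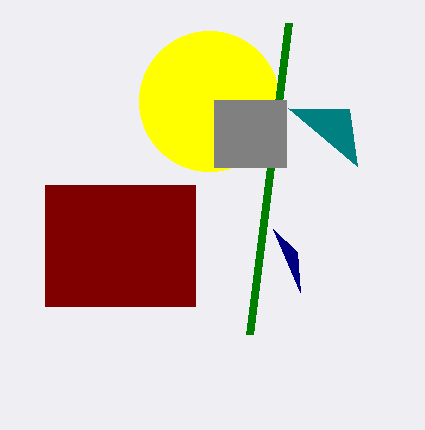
px2_1 = 297, py2_1 = 252, px0_2 = 45, py0_2 = 185, px1_2 = 195, py1_2 = 306, px1_3 = 349, py1_3 = 109, center_x_4 = 209, center_y_4 = 101, radius_4 = 70, px0_5 = 288, py0_5 = 23, px0_6 = 214, py0_6 = 100, px1_6 = 286, py1_6 = 167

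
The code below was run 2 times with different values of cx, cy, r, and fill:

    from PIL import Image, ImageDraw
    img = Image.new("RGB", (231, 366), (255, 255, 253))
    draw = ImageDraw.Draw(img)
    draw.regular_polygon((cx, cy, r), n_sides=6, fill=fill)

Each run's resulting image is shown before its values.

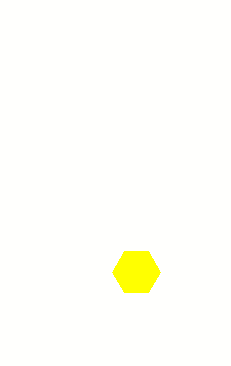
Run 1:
cx = 136; cy = 272; r = 24; fill = 'yellow'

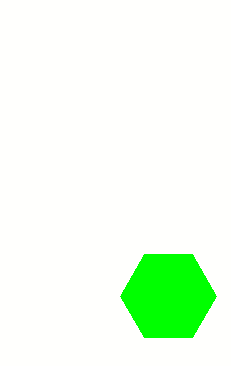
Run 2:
cx = 168; cy = 296; r = 48; fill = 'lime'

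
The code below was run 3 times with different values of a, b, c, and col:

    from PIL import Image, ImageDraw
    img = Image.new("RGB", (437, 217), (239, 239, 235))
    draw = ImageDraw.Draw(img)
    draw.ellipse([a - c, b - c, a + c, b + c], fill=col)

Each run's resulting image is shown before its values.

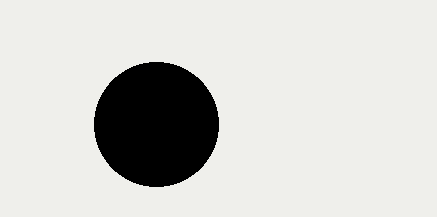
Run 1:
a = 156; b = 124; c = 62; col = 'black'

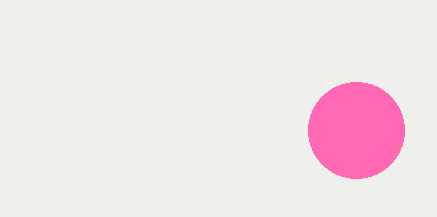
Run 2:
a = 356, b = 130, c = 48, col = 'hotpink'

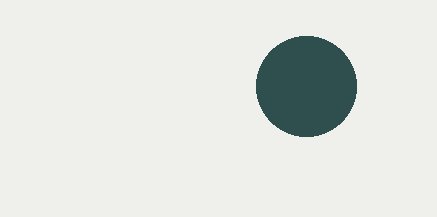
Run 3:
a = 306, b = 86, c = 50, col = 'darkslategray'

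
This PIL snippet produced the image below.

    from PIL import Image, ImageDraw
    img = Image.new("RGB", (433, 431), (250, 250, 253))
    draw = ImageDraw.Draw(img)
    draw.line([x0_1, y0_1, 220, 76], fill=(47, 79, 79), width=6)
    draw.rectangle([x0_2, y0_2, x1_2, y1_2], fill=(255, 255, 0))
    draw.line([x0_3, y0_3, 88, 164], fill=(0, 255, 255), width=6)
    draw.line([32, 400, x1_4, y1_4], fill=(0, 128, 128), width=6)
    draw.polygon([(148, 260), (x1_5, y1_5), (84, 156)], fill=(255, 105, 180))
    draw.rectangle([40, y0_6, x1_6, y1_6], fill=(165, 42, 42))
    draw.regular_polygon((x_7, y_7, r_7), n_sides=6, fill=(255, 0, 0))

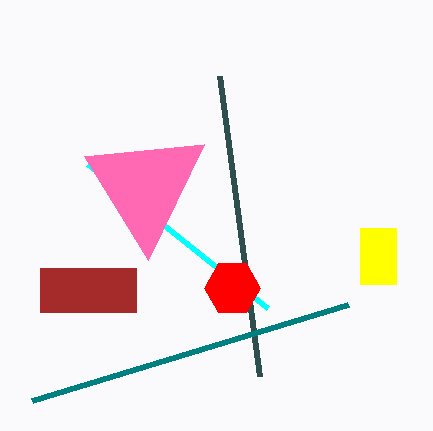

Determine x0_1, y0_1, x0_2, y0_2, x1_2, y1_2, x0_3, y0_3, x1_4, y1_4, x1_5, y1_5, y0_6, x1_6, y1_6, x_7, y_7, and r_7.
x0_1 = 260, y0_1 = 376, x0_2 = 360, y0_2 = 228, x1_2 = 396, y1_2 = 284, x0_3 = 268, y0_3 = 308, x1_4 = 348, y1_4 = 304, x1_5 = 204, y1_5 = 144, y0_6 = 268, x1_6 = 136, y1_6 = 312, x_7 = 232, y_7 = 288, r_7 = 28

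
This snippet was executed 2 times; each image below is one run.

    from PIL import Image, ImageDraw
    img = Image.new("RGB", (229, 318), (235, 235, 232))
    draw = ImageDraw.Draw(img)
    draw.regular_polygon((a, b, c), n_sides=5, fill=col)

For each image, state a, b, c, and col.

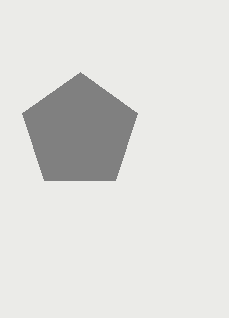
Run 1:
a = 80; b = 132; c = 60; col = 'gray'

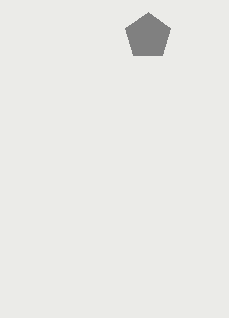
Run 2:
a = 148; b = 36; c = 24; col = 'gray'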